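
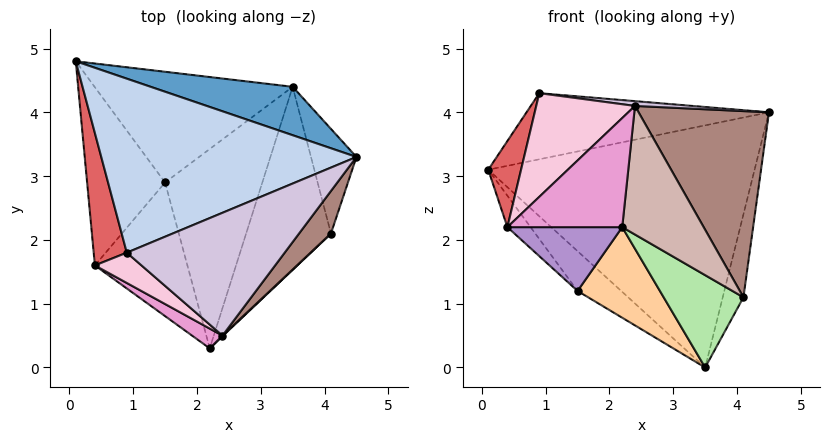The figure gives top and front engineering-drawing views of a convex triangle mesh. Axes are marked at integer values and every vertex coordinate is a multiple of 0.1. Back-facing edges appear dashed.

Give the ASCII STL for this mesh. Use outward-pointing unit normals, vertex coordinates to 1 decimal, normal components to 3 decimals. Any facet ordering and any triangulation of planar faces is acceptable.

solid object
 facet normal 0.282 0.941 0.188
  outer loop
   vertex 3.5 4.4 0.0
   vertex 0.1 4.8 3.1
   vertex 4.5 3.3 4.0
  endloop
 endfacet
 facet normal -0.070 0.354 0.932
  outer loop
   vertex 0.9 1.8 4.3
   vertex 4.5 3.3 4.0
   vertex 0.1 4.8 3.1
  endloop
 endfacet
 facet normal -0.633 0.262 -0.728
  outer loop
   vertex 1.5 2.9 1.2
   vertex 0.1 4.8 3.1
   vertex 3.5 4.4 0.0
  endloop
 endfacet
 facet normal -0.230 -0.403 -0.886
  outer loop
   vertex 1.5 2.9 1.2
   vertex 3.5 4.4 0.0
   vertex 2.2 0.3 2.2
  endloop
 endfacet
 facet normal 0.967 0.157 -0.199
  outer loop
   vertex 4.1 2.1 1.1
   vertex 3.5 4.4 0.0
   vertex 4.5 3.3 4.0
  endloop
 endfacet
 facet normal -0.090 -0.449 -0.889
  outer loop
   vertex 4.1 2.1 1.1
   vertex 2.2 0.3 2.2
   vertex 3.5 4.4 0.0
  endloop
 endfacet
 facet normal -0.957 -0.158 0.243
  outer loop
   vertex 0.4 1.6 2.2
   vertex 0.9 1.8 4.3
   vertex 0.1 4.8 3.1
  endloop
 endfacet
 facet normal -0.740 0.117 -0.662
  outer loop
   vertex 0.4 1.6 2.2
   vertex 0.1 4.8 3.1
   vertex 1.5 2.9 1.2
  endloop
 endfacet
 facet normal -0.297 -0.411 -0.862
  outer loop
   vertex 0.4 1.6 2.2
   vertex 1.5 2.9 1.2
   vertex 2.2 0.3 2.2
  endloop
 endfacet
 facet normal 0.099 -0.039 0.994
  outer loop
   vertex 2.4 0.5 4.1
   vertex 4.5 3.3 4.0
   vertex 0.9 1.8 4.3
  endloop
 endfacet
 facet normal 0.795 -0.591 0.135
  outer loop
   vertex 2.4 0.5 4.1
   vertex 4.1 2.1 1.1
   vertex 4.5 3.3 4.0
  endloop
 endfacet
 facet normal 0.689 -0.725 0.004
  outer loop
   vertex 2.4 0.5 4.1
   vertex 2.2 0.3 2.2
   vertex 4.1 2.1 1.1
  endloop
 endfacet
 facet normal -0.579 -0.802 0.145
  outer loop
   vertex 2.4 0.5 4.1
   vertex 0.4 1.6 2.2
   vertex 2.2 0.3 2.2
  endloop
 endfacet
 facet normal -0.622 -0.752 0.220
  outer loop
   vertex 2.4 0.5 4.1
   vertex 0.9 1.8 4.3
   vertex 0.4 1.6 2.2
  endloop
 endfacet
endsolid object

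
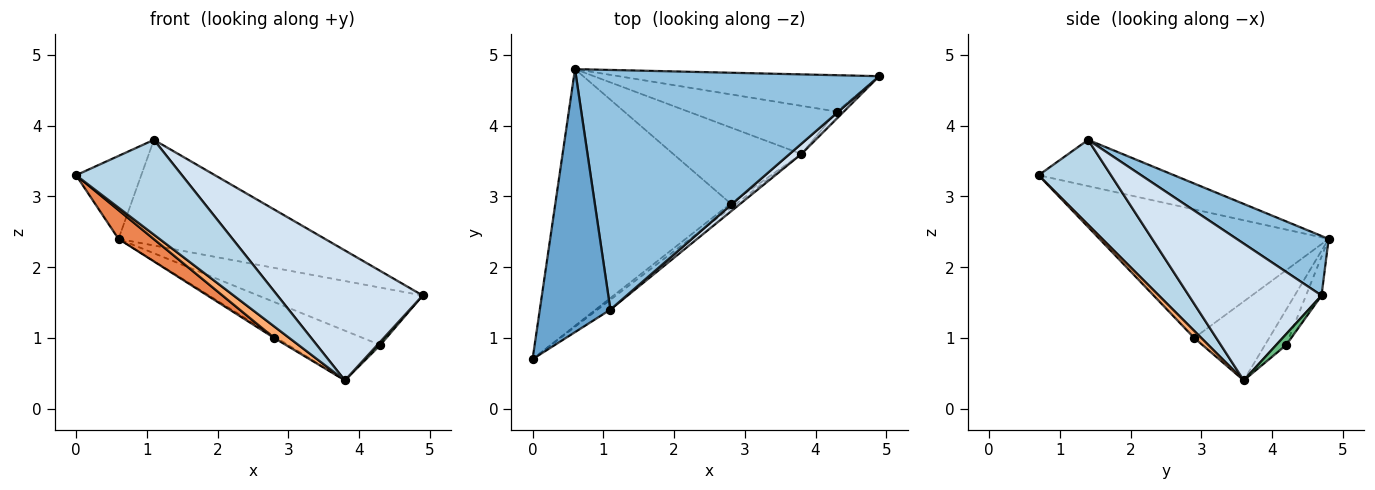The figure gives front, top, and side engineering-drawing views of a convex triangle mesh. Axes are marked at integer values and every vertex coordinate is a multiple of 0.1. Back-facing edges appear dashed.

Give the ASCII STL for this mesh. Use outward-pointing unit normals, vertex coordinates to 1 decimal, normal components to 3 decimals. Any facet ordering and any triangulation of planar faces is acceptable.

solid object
 facet normal -0.530 0.255 0.809
  outer loop
   vertex 1.1 1.4 3.8
   vertex 0.6 4.8 2.4
   vertex 0.0 0.7 3.3
  endloop
 endfacet
 facet normal 0.177 0.397 0.901
  outer loop
   vertex 1.1 1.4 3.8
   vertex 4.9 4.7 1.6
   vertex 0.6 4.8 2.4
  endloop
 endfacet
 facet normal 0.562 -0.822 -0.086
  outer loop
   vertex 1.1 1.4 3.8
   vertex 0.0 0.7 3.3
   vertex 3.8 3.6 0.4
  endloop
 endfacet
 facet normal 0.674 -0.737 0.058
  outer loop
   vertex 1.1 1.4 3.8
   vertex 3.8 3.6 0.4
   vertex 4.9 4.7 1.6
  endloop
 endfacet
 facet normal -0.589 -0.090 -0.803
  outer loop
   vertex 2.8 2.9 1.0
   vertex 0.0 0.7 3.3
   vertex 0.6 4.8 2.4
  endloop
 endfacet
 facet normal 0.400 -0.855 -0.331
  outer loop
   vertex 2.8 2.9 1.0
   vertex 3.8 3.6 0.4
   vertex 0.0 0.7 3.3
  endloop
 endfacet
 facet normal -0.525 0.020 -0.851
  outer loop
   vertex 2.8 2.9 1.0
   vertex 0.6 4.8 2.4
   vertex 3.8 3.6 0.4
  endloop
 endfacet
 facet normal -0.080 0.842 -0.533
  outer loop
   vertex 4.3 4.2 0.9
   vertex 0.6 4.8 2.4
   vertex 4.9 4.7 1.6
  endloop
 endfacet
 facet normal 0.815 -0.240 -0.527
  outer loop
   vertex 4.3 4.2 0.9
   vertex 4.9 4.7 1.6
   vertex 3.8 3.6 0.4
  endloop
 endfacet
 facet normal -0.163 0.708 -0.687
  outer loop
   vertex 4.3 4.2 0.9
   vertex 3.8 3.6 0.4
   vertex 0.6 4.8 2.4
  endloop
 endfacet
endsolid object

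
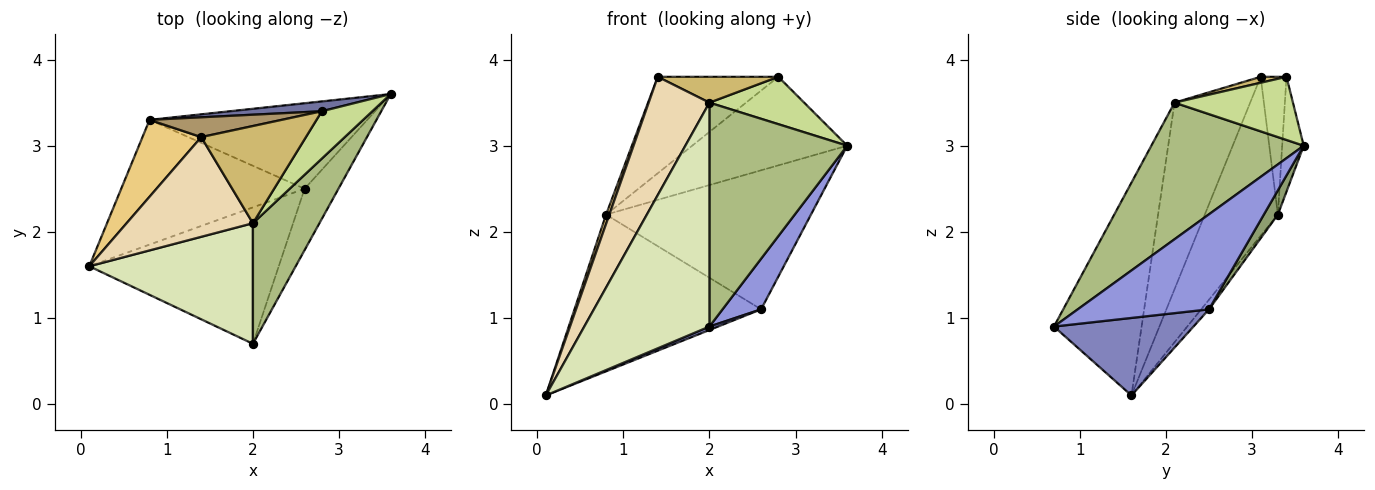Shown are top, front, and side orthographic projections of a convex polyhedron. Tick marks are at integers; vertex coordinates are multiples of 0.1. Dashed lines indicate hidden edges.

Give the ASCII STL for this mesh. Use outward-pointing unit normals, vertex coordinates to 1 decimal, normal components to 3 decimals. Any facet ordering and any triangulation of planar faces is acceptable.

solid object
 facet normal -0.137 0.985 0.109
  outer loop
   vertex 0.8 3.3 2.2
   vertex 2.8 3.4 3.8
   vertex 3.6 3.6 3.0
  endloop
 endfacet
 facet normal 0.379 -0.023 -0.925
  outer loop
   vertex 2.6 2.5 1.1
   vertex 2.0 0.7 0.9
   vertex 0.1 1.6 0.1
  endloop
 endfacet
 facet normal 0.908 -0.267 -0.323
  outer loop
   vertex 2.6 2.5 1.1
   vertex 3.6 3.6 3.0
   vertex 2.0 0.7 0.9
  endloop
 endfacet
 facet normal -0.033 0.782 -0.622
  outer loop
   vertex 2.6 2.5 1.1
   vertex 0.1 1.6 0.1
   vertex 0.8 3.3 2.2
  endloop
 endfacet
 facet normal 0.058 0.850 -0.523
  outer loop
   vertex 2.6 2.5 1.1
   vertex 0.8 3.3 2.2
   vertex 3.6 3.6 3.0
  endloop
 endfacet
 facet normal 0.698 -0.631 0.340
  outer loop
   vertex 2.0 2.1 3.5
   vertex 2.0 0.7 0.9
   vertex 3.6 3.6 3.0
  endloop
 endfacet
 facet normal 0.662 -0.530 0.530
  outer loop
   vertex 2.0 2.1 3.5
   vertex 3.6 3.6 3.0
   vertex 2.8 3.4 3.8
  endloop
 endfacet
 facet normal -0.525 -0.749 0.404
  outer loop
   vertex 2.0 2.1 3.5
   vertex 0.1 1.6 0.1
   vertex 2.0 0.7 0.9
  endloop
 endfacet
 facet normal -0.205 0.959 0.197
  outer loop
   vertex 1.4 3.1 3.8
   vertex 2.8 3.4 3.8
   vertex 0.8 3.3 2.2
  endloop
 endfacet
 facet normal 0.055 -0.257 0.965
  outer loop
   vertex 1.4 3.1 3.8
   vertex 2.0 2.1 3.5
   vertex 2.8 3.4 3.8
  endloop
 endfacet
 facet normal -0.937 -0.042 0.346
  outer loop
   vertex 1.4 3.1 3.8
   vertex 0.8 3.3 2.2
   vertex 0.1 1.6 0.1
  endloop
 endfacet
 facet normal -0.690 -0.554 0.467
  outer loop
   vertex 1.4 3.1 3.8
   vertex 0.1 1.6 0.1
   vertex 2.0 2.1 3.5
  endloop
 endfacet
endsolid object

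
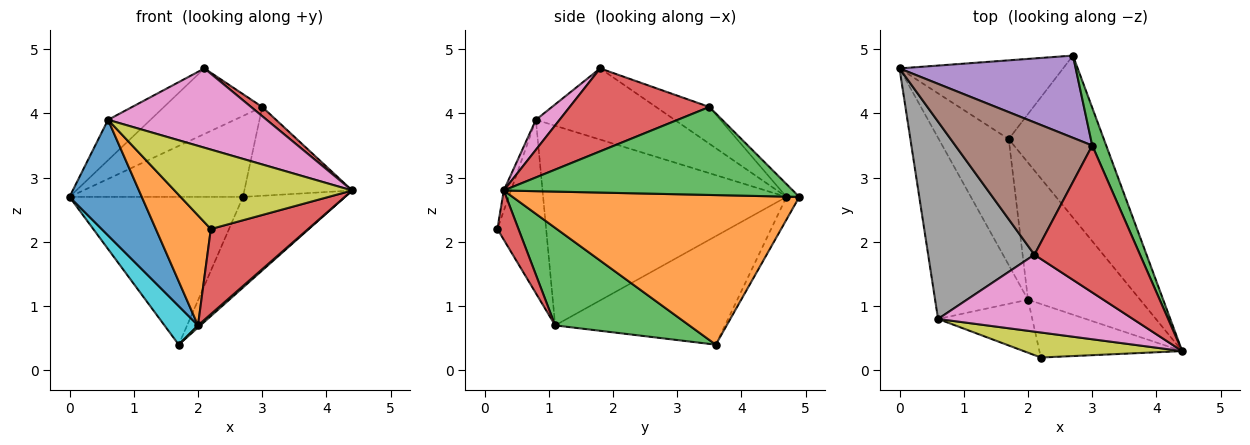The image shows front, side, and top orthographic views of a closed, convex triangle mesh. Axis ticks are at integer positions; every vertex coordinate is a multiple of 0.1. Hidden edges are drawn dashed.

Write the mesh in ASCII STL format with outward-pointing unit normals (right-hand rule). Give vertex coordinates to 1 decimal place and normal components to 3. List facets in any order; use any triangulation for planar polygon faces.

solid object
 facet normal -0.065 0.881 -0.469
  outer loop
   vertex 1.7 3.6 0.4
   vertex 0.0 4.7 2.7
   vertex 2.7 4.9 2.7
  endloop
 endfacet
 facet normal 0.808 0.288 -0.514
  outer loop
   vertex 1.7 3.6 0.4
   vertex 2.7 4.9 2.7
   vertex 4.4 0.3 2.8
  endloop
 endfacet
 facet normal 0.927 0.346 0.147
  outer loop
   vertex 3.0 3.5 4.1
   vertex 4.4 0.3 2.8
   vertex 2.7 4.9 2.7
  endloop
 endfacet
 facet normal 0.617 -0.049 0.786
  outer loop
   vertex 3.0 3.5 4.1
   vertex 2.1 1.8 4.7
   vertex 4.4 0.3 2.8
  endloop
 endfacet
 facet normal -0.052 0.701 0.712
  outer loop
   vertex 3.0 3.5 4.1
   vertex 2.7 4.9 2.7
   vertex 0.0 4.7 2.7
  endloop
 endfacet
 facet normal -0.234 0.431 0.871
  outer loop
   vertex 3.0 3.5 4.1
   vertex 0.0 4.7 2.7
   vertex 2.1 1.8 4.7
  endloop
 endfacet
 facet normal 0.107 -0.714 0.692
  outer loop
   vertex 0.6 0.8 3.9
   vertex 4.4 0.3 2.8
   vertex 2.1 1.8 4.7
  endloop
 endfacet
 facet normal -0.549 0.168 0.819
  outer loop
   vertex 0.6 0.8 3.9
   vertex 2.1 1.8 4.7
   vertex 0.0 4.7 2.7
  endloop
 endfacet
 facet normal -0.039 -0.953 0.300
  outer loop
   vertex 2.2 0.2 2.2
   vertex 4.4 0.3 2.8
   vertex 0.6 0.8 3.9
  endloop
 endfacet
 facet normal -0.829 -0.164 -0.535
  outer loop
   vertex 2.0 1.1 0.7
   vertex 0.0 4.7 2.7
   vertex 1.7 3.6 0.4
  endloop
 endfacet
 facet normal -0.875 -0.260 -0.407
  outer loop
   vertex 2.0 1.1 0.7
   vertex 0.6 0.8 3.9
   vertex 0.0 4.7 2.7
  endloop
 endfacet
 facet normal -0.624 -0.704 -0.339
  outer loop
   vertex 2.0 1.1 0.7
   vertex 2.2 0.2 2.2
   vertex 0.6 0.8 3.9
  endloop
 endfacet
 facet normal 0.656 -0.012 -0.754
  outer loop
   vertex 2.0 1.1 0.7
   vertex 1.7 3.6 0.4
   vertex 4.4 0.3 2.8
  endloop
 endfacet
 facet normal 0.181 -0.833 -0.524
  outer loop
   vertex 2.0 1.1 0.7
   vertex 4.4 0.3 2.8
   vertex 2.2 0.2 2.2
  endloop
 endfacet
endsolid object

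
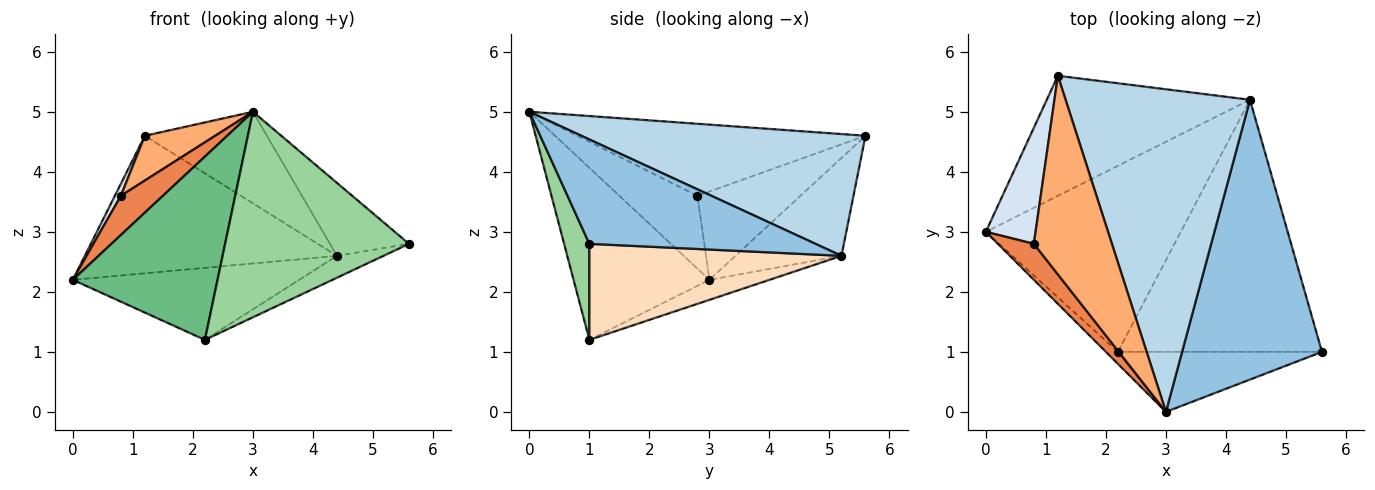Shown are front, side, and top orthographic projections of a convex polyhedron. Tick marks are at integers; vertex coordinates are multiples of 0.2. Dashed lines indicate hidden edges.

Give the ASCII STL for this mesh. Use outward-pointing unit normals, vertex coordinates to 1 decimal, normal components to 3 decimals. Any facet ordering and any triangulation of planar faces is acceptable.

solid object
 facet normal -0.302 0.718 -0.627
  outer loop
   vertex 4.4 5.2 2.6
   vertex 0.0 3.0 2.2
   vertex 1.2 5.6 4.6
  endloop
 endfacet
 facet normal 0.585 0.205 0.785
  outer loop
   vertex 4.4 5.2 2.6
   vertex 3.0 0.0 5.0
   vertex 5.6 1.0 2.8
  endloop
 endfacet
 facet normal 0.536 0.230 0.812
  outer loop
   vertex 4.4 5.2 2.6
   vertex 1.2 5.6 4.6
   vertex 3.0 0.0 5.0
  endloop
 endfacet
 facet normal -0.870 -0.051 0.490
  outer loop
   vertex 0.8 2.8 3.6
   vertex 1.2 5.6 4.6
   vertex 0.0 3.0 2.2
  endloop
 endfacet
 facet normal -0.807 -0.435 0.399
  outer loop
   vertex 0.8 2.8 3.6
   vertex 0.0 3.0 2.2
   vertex 3.0 0.0 5.0
  endloop
 endfacet
 facet normal -0.669 -0.163 0.725
  outer loop
   vertex 0.8 2.8 3.6
   vertex 3.0 0.0 5.0
   vertex 1.2 5.6 4.6
  endloop
 endfacet
 facet normal -0.095 0.359 -0.928
  outer loop
   vertex 2.2 1.0 1.2
   vertex 0.0 3.0 2.2
   vertex 4.4 5.2 2.6
  endloop
 endfacet
 facet normal 0.424 0.078 -0.902
  outer loop
   vertex 2.2 1.0 1.2
   vertex 4.4 5.2 2.6
   vertex 5.6 1.0 2.8
  endloop
 endfacet
 facet normal -0.684 -0.728 -0.048
  outer loop
   vertex 2.2 1.0 1.2
   vertex 3.0 0.0 5.0
   vertex 0.0 3.0 2.2
  endloop
 endfacet
 facet normal 0.131 -0.952 -0.278
  outer loop
   vertex 2.2 1.0 1.2
   vertex 5.6 1.0 2.8
   vertex 3.0 0.0 5.0
  endloop
 endfacet
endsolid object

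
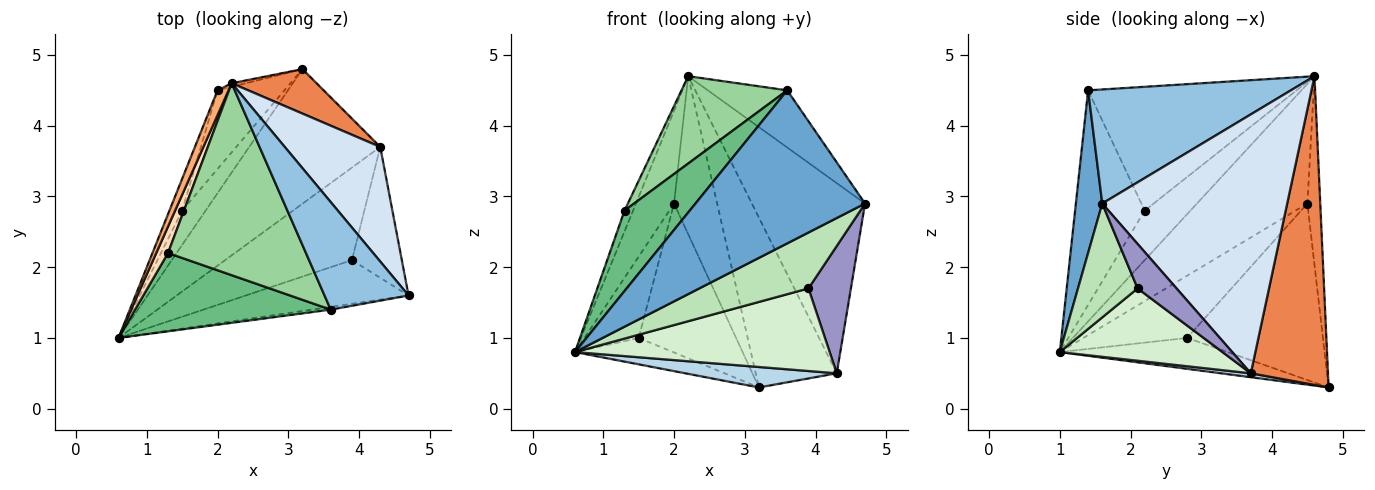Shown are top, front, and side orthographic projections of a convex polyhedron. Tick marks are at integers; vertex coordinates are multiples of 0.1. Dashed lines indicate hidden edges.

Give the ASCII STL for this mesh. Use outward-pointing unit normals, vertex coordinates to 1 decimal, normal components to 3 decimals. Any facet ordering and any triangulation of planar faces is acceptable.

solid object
 facet normal 0.154 -0.988 -0.018
  outer loop
   vertex 3.6 1.4 4.5
   vertex 0.6 1.0 0.8
   vertex 4.7 1.6 2.9
  endloop
 endfacet
 facet normal 0.768 0.301 0.566
  outer loop
   vertex 3.6 1.4 4.5
   vertex 4.7 1.6 2.9
   vertex 2.2 4.6 4.7
  endloop
 endfacet
 facet normal 0.029 -0.150 -0.988
  outer loop
   vertex 4.3 3.7 0.5
   vertex 0.6 1.0 0.8
   vertex 3.2 4.8 0.3
  endloop
 endfacet
 facet normal 0.814 0.498 0.300
  outer loop
   vertex 4.3 3.7 0.5
   vertex 2.2 4.6 4.7
   vertex 4.7 1.6 2.9
  endloop
 endfacet
 facet normal 0.678 0.711 0.186
  outer loop
   vertex 4.3 3.7 0.5
   vertex 3.2 4.8 0.3
   vertex 2.2 4.6 4.7
  endloop
 endfacet
 facet normal -0.942 0.325 0.087
  outer loop
   vertex 2.0 4.5 2.9
   vertex 0.6 1.0 0.8
   vertex 2.2 4.6 4.7
  endloop
 endfacet
 facet normal -0.286 0.958 -0.021
  outer loop
   vertex 2.0 4.5 2.9
   vertex 2.2 4.6 4.7
   vertex 3.2 4.8 0.3
  endloop
 endfacet
 facet normal -0.957 0.179 0.228
  outer loop
   vertex 1.3 2.2 2.8
   vertex 2.2 4.6 4.7
   vertex 0.6 1.0 0.8
  endloop
 endfacet
 facet normal -0.608 -0.569 0.554
  outer loop
   vertex 1.3 2.2 2.8
   vertex 0.6 1.0 0.8
   vertex 3.6 1.4 4.5
  endloop
 endfacet
 facet normal -0.633 -0.321 0.705
  outer loop
   vertex 1.3 2.2 2.8
   vertex 3.6 1.4 4.5
   vertex 2.2 4.6 4.7
  endloop
 endfacet
 facet normal 0.395 -0.724 -0.565
  outer loop
   vertex 3.9 2.1 1.7
   vertex 4.7 1.6 2.9
   vertex 0.6 1.0 0.8
  endloop
 endfacet
 facet normal 0.391 -0.613 -0.687
  outer loop
   vertex 3.9 2.1 1.7
   vertex 0.6 1.0 0.8
   vertex 4.3 3.7 0.5
  endloop
 endfacet
 facet normal 0.539 -0.588 -0.604
  outer loop
   vertex 3.9 2.1 1.7
   vertex 4.3 3.7 0.5
   vertex 4.7 1.6 2.9
  endloop
 endfacet
 facet normal -0.722 0.422 -0.548
  outer loop
   vertex 1.5 2.8 1.0
   vertex 3.2 4.8 0.3
   vertex 0.6 1.0 0.8
  endloop
 endfacet
 facet normal -0.872 0.456 -0.178
  outer loop
   vertex 1.5 2.8 1.0
   vertex 0.6 1.0 0.8
   vertex 2.0 4.5 2.9
  endloop
 endfacet
 facet normal -0.777 0.557 -0.294
  outer loop
   vertex 1.5 2.8 1.0
   vertex 2.0 4.5 2.9
   vertex 3.2 4.8 0.3
  endloop
 endfacet
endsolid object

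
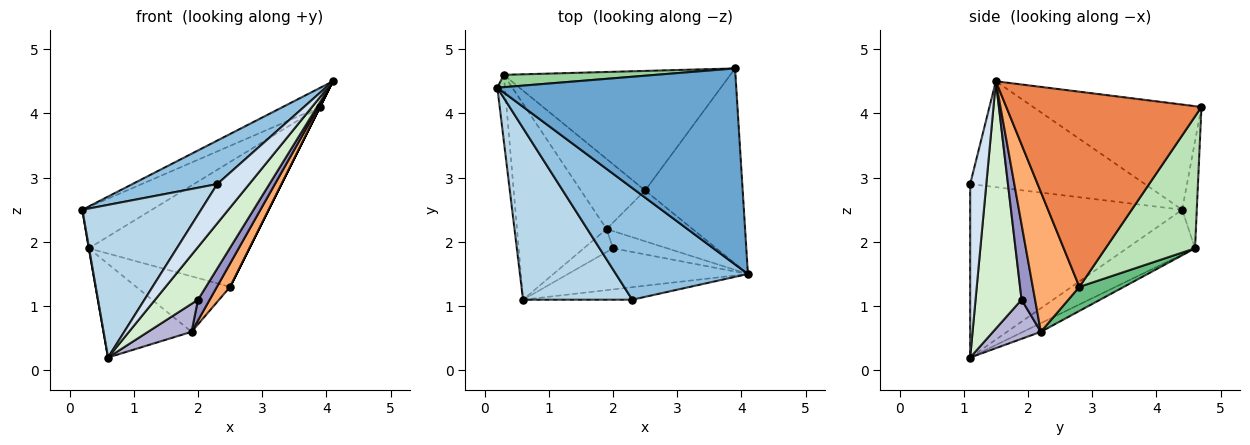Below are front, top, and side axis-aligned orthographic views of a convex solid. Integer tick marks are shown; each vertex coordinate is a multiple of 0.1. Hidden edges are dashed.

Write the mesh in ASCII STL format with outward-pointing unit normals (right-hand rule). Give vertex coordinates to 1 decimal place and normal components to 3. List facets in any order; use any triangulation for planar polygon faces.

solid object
 facet normal -0.401 0.089 0.912
  outer loop
   vertex 3.9 4.7 4.1
   vertex 0.2 4.4 2.5
   vertex 4.1 1.5 4.5
  endloop
 endfacet
 facet normal -0.599 -0.291 0.746
  outer loop
   vertex 2.3 1.1 2.9
   vertex 4.1 1.5 4.5
   vertex 0.2 4.4 2.5
  endloop
 endfacet
 facet normal -0.765 -0.428 0.481
  outer loop
   vertex 2.3 1.1 2.9
   vertex 0.2 4.4 2.5
   vertex 0.6 1.1 0.2
  endloop
 endfacet
 facet normal 0.433 -0.859 -0.273
  outer loop
   vertex 2.3 1.1 2.9
   vertex 0.6 1.1 0.2
   vertex 4.1 1.5 4.5
  endloop
 endfacet
 facet normal 0.894 0.000 -0.447
  outer loop
   vertex 2.5 2.8 1.3
   vertex 3.9 4.7 4.1
   vertex 4.1 1.5 4.5
  endloop
 endfacet
 facet normal 0.828 -0.234 -0.509
  outer loop
   vertex 2.5 2.8 1.3
   vertex 4.1 1.5 4.5
   vertex 1.9 2.2 0.6
  endloop
 endfacet
 facet normal -0.986 -0.004 -0.166
  outer loop
   vertex 0.3 4.6 1.9
   vertex 0.6 1.1 0.2
   vertex 0.2 4.4 2.5
  endloop
 endfacet
 facet normal -0.087 0.429 -0.899
  outer loop
   vertex 0.3 4.6 1.9
   vertex 1.9 2.2 0.6
   vertex 0.6 1.1 0.2
  endloop
 endfacet
 facet normal 0.282 0.595 -0.752
  outer loop
   vertex 0.3 4.6 1.9
   vertex 2.5 2.8 1.3
   vertex 1.9 2.2 0.6
  endloop
 endfacet
 facet normal -0.197 0.939 0.280
  outer loop
   vertex 0.3 4.6 1.9
   vertex 0.2 4.4 2.5
   vertex 3.9 4.7 4.1
  endloop
 endfacet
 facet normal 0.373 0.670 -0.641
  outer loop
   vertex 0.3 4.6 1.9
   vertex 3.9 4.7 4.1
   vertex 2.5 2.8 1.3
  endloop
 endfacet
 facet normal 0.646 -0.602 -0.470
  outer loop
   vertex 2.0 1.9 1.1
   vertex 4.1 1.5 4.5
   vertex 0.6 1.1 0.2
  endloop
 endfacet
 facet normal 0.664 -0.575 -0.478
  outer loop
   vertex 2.0 1.9 1.1
   vertex 1.9 2.2 0.6
   vertex 4.1 1.5 4.5
  endloop
 endfacet
 facet normal 0.647 -0.589 -0.483
  outer loop
   vertex 2.0 1.9 1.1
   vertex 0.6 1.1 0.2
   vertex 1.9 2.2 0.6
  endloop
 endfacet
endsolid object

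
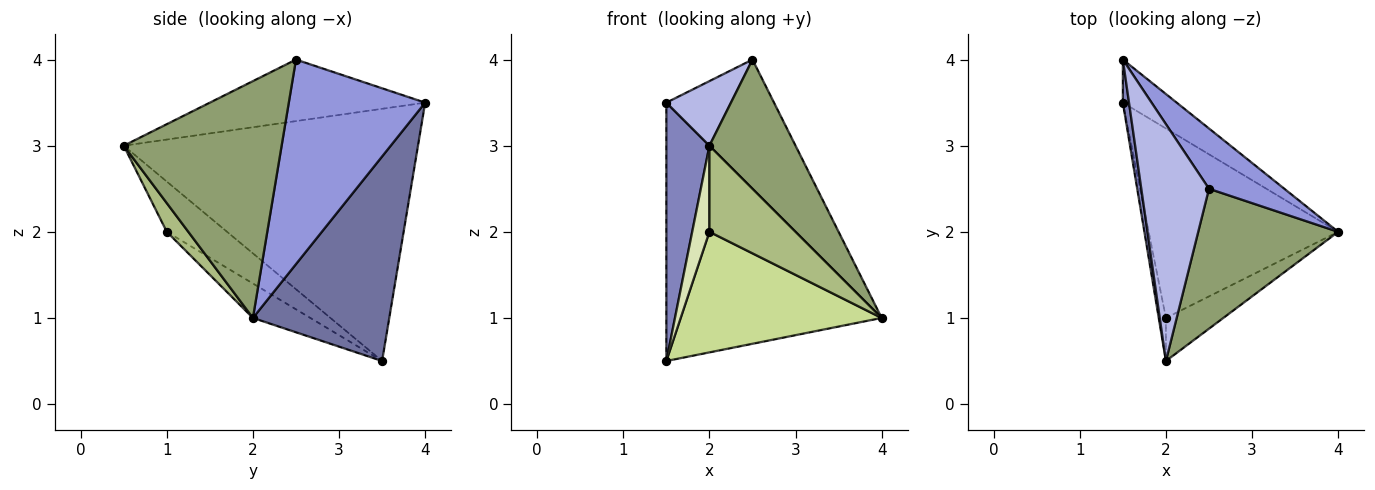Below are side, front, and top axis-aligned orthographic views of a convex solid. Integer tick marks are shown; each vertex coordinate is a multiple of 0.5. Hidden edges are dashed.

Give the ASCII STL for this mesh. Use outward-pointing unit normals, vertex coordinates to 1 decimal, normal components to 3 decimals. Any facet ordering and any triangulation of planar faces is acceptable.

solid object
 facet normal 0.530 0.837 -0.139
  outer loop
   vertex 1.5 3.5 0.5
   vertex 1.5 4.0 3.5
   vertex 4.0 2.0 1.0
  endloop
 endfacet
 facet normal -0.989 -0.145 0.024
  outer loop
   vertex 1.5 3.5 0.5
   vertex 2.0 0.5 3.0
   vertex 1.5 4.0 3.5
  endloop
 endfacet
 facet normal 0.754 0.595 0.278
  outer loop
   vertex 2.5 2.5 4.0
   vertex 4.0 2.0 1.0
   vertex 1.5 4.0 3.5
  endloop
 endfacet
 facet normal -0.659 -0.198 0.725
  outer loop
   vertex 2.5 2.5 4.0
   vertex 1.5 4.0 3.5
   vertex 2.0 0.5 3.0
  endloop
 endfacet
 facet normal 0.779 -0.425 0.460
  outer loop
   vertex 2.5 2.5 4.0
   vertex 2.0 0.5 3.0
   vertex 4.0 2.0 1.0
  endloop
 endfacet
 facet normal 0.218 -0.873 -0.436
  outer loop
   vertex 2.0 1.0 2.0
   vertex 4.0 2.0 1.0
   vertex 2.0 0.5 3.0
  endloop
 endfacet
 facet normal -0.152 -0.531 -0.834
  outer loop
   vertex 2.0 1.0 2.0
   vertex 1.5 3.5 0.5
   vertex 4.0 2.0 1.0
  endloop
 endfacet
 facet normal -0.953 -0.272 -0.136
  outer loop
   vertex 2.0 1.0 2.0
   vertex 2.0 0.5 3.0
   vertex 1.5 3.5 0.5
  endloop
 endfacet
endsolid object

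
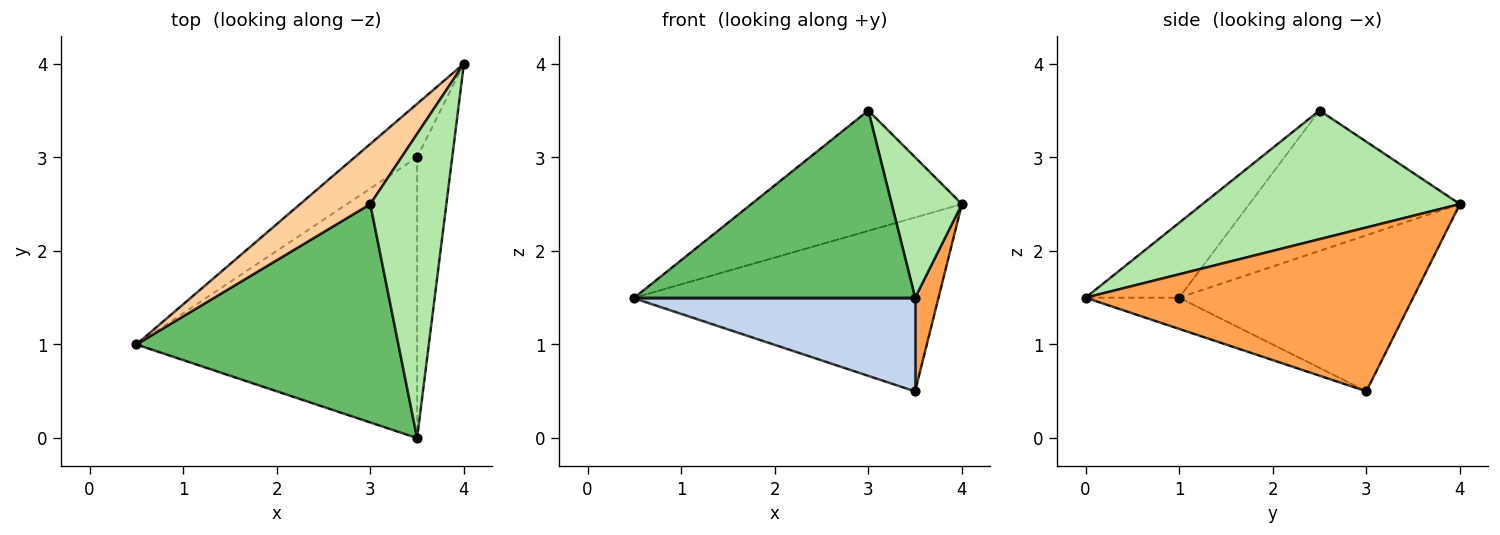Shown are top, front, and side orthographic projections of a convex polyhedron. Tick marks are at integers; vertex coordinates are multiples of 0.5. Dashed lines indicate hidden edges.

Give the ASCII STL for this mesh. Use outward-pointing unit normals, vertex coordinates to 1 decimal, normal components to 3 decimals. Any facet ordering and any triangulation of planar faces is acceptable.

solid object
 facet normal -0.592 0.770 -0.237
  outer loop
   vertex 3.5 3.0 0.5
   vertex 0.5 1.0 1.5
   vertex 4.0 4.0 2.5
  endloop
 endfacet
 facet normal -0.105 -0.314 -0.943
  outer loop
   vertex 3.5 3.0 0.5
   vertex 3.5 0.0 1.5
   vertex 0.5 1.0 1.5
  endloop
 endfacet
 facet normal 0.975 -0.070 -0.209
  outer loop
   vertex 3.5 3.0 0.5
   vertex 4.0 4.0 2.5
   vertex 3.5 0.0 1.5
  endloop
 endfacet
 facet normal -0.667 0.667 0.333
  outer loop
   vertex 3.0 2.5 3.5
   vertex 4.0 4.0 2.5
   vertex 0.5 1.0 1.5
  endloop
 endfacet
 facet normal -0.212 -0.636 0.742
  outer loop
   vertex 3.0 2.5 3.5
   vertex 0.5 1.0 1.5
   vertex 3.5 0.0 1.5
  endloop
 endfacet
 facet normal 0.838 -0.229 0.495
  outer loop
   vertex 3.0 2.5 3.5
   vertex 3.5 0.0 1.5
   vertex 4.0 4.0 2.5
  endloop
 endfacet
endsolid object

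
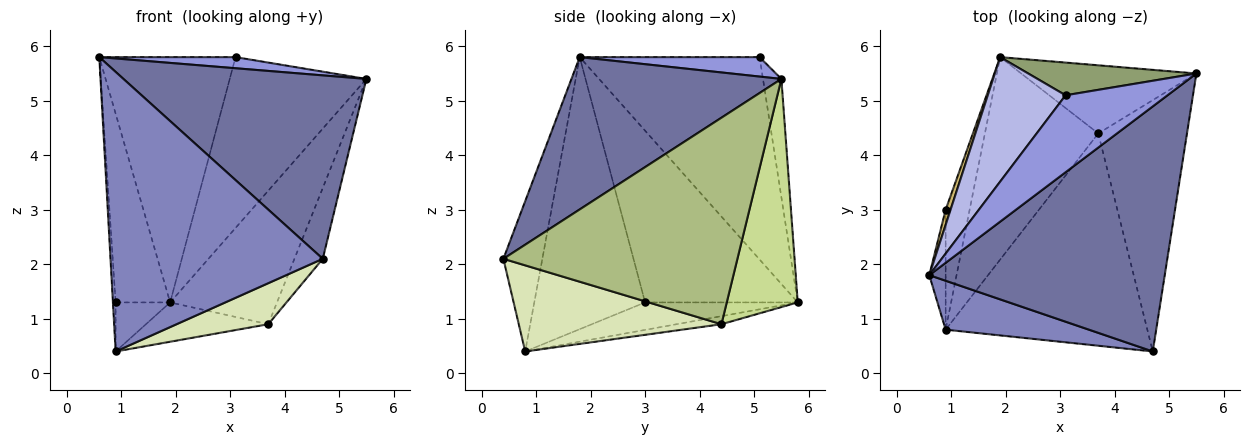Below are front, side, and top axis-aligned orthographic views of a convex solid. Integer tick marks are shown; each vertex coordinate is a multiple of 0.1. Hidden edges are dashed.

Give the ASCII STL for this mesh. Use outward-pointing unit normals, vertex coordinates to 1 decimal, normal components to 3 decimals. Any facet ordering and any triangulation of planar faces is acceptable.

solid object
 facet normal 0.460 -0.532 0.711
  outer loop
   vertex 4.7 0.4 2.1
   vertex 5.5 5.5 5.4
   vertex 0.6 1.8 5.8
  endloop
 endfacet
 facet normal -0.178 -0.969 0.170
  outer loop
   vertex 0.9 0.8 0.4
   vertex 4.7 0.4 2.1
   vertex 0.6 1.8 5.8
  endloop
 endfacet
 facet normal 0.186 -0.141 0.973
  outer loop
   vertex 3.1 5.1 5.8
   vertex 0.6 1.8 5.8
   vertex 5.5 5.5 5.4
  endloop
 endfacet
 facet normal -0.762 0.577 0.293
  outer loop
   vertex 3.1 5.1 5.8
   vertex 1.9 5.8 1.3
   vertex 0.6 1.8 5.8
  endloop
 endfacet
 facet normal -0.131 0.974 0.186
  outer loop
   vertex 3.1 5.1 5.8
   vertex 5.5 5.5 5.4
   vertex 1.9 5.8 1.3
  endloop
 endfacet
 facet normal 0.913 0.111 -0.392
  outer loop
   vertex 3.7 4.4 0.9
   vertex 5.5 5.5 5.4
   vertex 4.7 0.4 2.1
  endloop
 endfacet
 facet normal 0.509 0.767 -0.391
  outer loop
   vertex 3.7 4.4 0.9
   vertex 1.9 5.8 1.3
   vertex 5.5 5.5 5.4
  endloop
 endfacet
 facet normal 0.387 -0.175 -0.905
  outer loop
   vertex 3.7 4.4 0.9
   vertex 4.7 0.4 2.1
   vertex 0.9 0.8 0.4
  endloop
 endfacet
 facet normal -0.070 0.190 -0.979
  outer loop
   vertex 3.7 4.4 0.9
   vertex 0.9 0.8 0.4
   vertex 1.9 5.8 1.3
  endloop
 endfacet
 facet normal -0.941 0.336 0.027
  outer loop
   vertex 0.9 3.0 1.3
   vertex 0.6 1.8 5.8
   vertex 1.9 5.8 1.3
  endloop
 endfacet
 facet normal -0.998 0.025 -0.060
  outer loop
   vertex 0.9 3.0 1.3
   vertex 0.9 0.8 0.4
   vertex 0.6 1.8 5.8
  endloop
 endfacet
 facet normal -0.727 0.260 -0.635
  outer loop
   vertex 0.9 3.0 1.3
   vertex 1.9 5.8 1.3
   vertex 0.9 0.8 0.4
  endloop
 endfacet
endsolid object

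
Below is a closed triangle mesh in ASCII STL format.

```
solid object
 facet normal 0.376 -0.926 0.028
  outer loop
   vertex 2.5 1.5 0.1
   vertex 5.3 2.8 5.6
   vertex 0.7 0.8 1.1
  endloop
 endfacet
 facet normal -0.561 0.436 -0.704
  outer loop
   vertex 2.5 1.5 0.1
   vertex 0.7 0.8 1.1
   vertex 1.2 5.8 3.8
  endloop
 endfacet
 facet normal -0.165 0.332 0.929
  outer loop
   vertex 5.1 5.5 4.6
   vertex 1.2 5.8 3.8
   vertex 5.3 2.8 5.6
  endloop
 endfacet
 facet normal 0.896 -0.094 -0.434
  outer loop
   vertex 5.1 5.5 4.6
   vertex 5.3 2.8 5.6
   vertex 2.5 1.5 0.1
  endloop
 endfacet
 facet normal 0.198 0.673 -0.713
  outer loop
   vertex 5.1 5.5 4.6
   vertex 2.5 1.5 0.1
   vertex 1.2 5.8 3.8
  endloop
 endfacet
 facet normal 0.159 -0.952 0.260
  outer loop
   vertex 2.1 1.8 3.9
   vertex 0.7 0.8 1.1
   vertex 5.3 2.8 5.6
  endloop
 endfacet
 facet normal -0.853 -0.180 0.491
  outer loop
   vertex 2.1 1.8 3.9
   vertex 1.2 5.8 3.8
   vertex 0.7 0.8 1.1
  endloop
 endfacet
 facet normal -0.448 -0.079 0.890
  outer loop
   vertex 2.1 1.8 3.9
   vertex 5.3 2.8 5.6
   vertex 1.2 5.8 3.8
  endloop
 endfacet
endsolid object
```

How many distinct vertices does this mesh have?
6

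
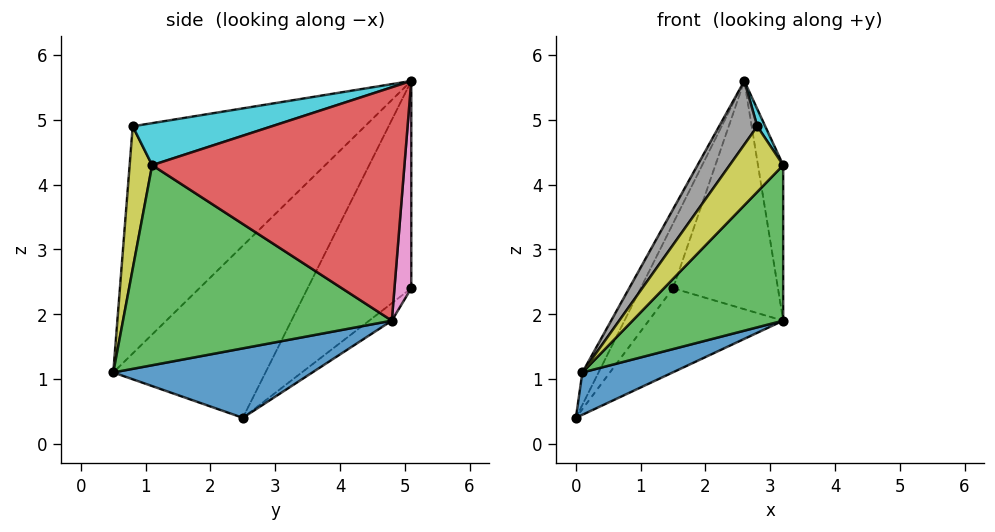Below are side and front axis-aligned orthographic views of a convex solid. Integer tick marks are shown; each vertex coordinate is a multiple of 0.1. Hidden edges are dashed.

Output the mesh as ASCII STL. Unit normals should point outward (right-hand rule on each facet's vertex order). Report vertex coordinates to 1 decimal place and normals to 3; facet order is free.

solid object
 facet normal 0.553 -0.251 -0.795
  outer loop
   vertex 0.1 0.5 1.1
   vertex 0.0 2.5 0.4
   vertex 3.2 4.8 1.9
  endloop
 endfacet
 facet normal -0.909 0.097 0.406
  outer loop
   vertex 2.6 5.1 5.6
   vertex 0.0 2.5 0.4
   vertex 0.1 0.5 1.1
  endloop
 endfacet
 facet normal 0.697 -0.390 -0.602
  outer loop
   vertex 3.2 1.1 4.3
   vertex 0.1 0.5 1.1
   vertex 3.2 4.8 1.9
  endloop
 endfacet
 facet normal 0.984 0.098 0.152
  outer loop
   vertex 3.2 1.1 4.3
   vertex 3.2 4.8 1.9
   vertex 2.6 5.1 5.6
  endloop
 endfacet
 facet normal -0.109 0.645 -0.757
  outer loop
   vertex 1.5 5.1 2.4
   vertex 3.2 4.8 1.9
   vertex 0.0 2.5 0.4
  endloop
 endfacet
 facet normal -0.907 0.283 0.312
  outer loop
   vertex 1.5 5.1 2.4
   vertex 0.0 2.5 0.4
   vertex 2.6 5.1 5.6
  endloop
 endfacet
 facet normal 0.158 0.986 -0.054
  outer loop
   vertex 1.5 5.1 2.4
   vertex 2.6 5.1 5.6
   vertex 3.2 4.8 1.9
  endloop
 endfacet
 facet normal -0.803 -0.132 0.581
  outer loop
   vertex 2.8 0.8 4.9
   vertex 2.6 5.1 5.6
   vertex 0.1 0.5 1.1
  endloop
 endfacet
 facet normal 0.380 -0.904 -0.199
  outer loop
   vertex 2.8 0.8 4.9
   vertex 0.1 0.5 1.1
   vertex 3.2 1.1 4.3
  endloop
 endfacet
 facet normal 0.842 -0.048 0.537
  outer loop
   vertex 2.8 0.8 4.9
   vertex 3.2 1.1 4.3
   vertex 2.6 5.1 5.6
  endloop
 endfacet
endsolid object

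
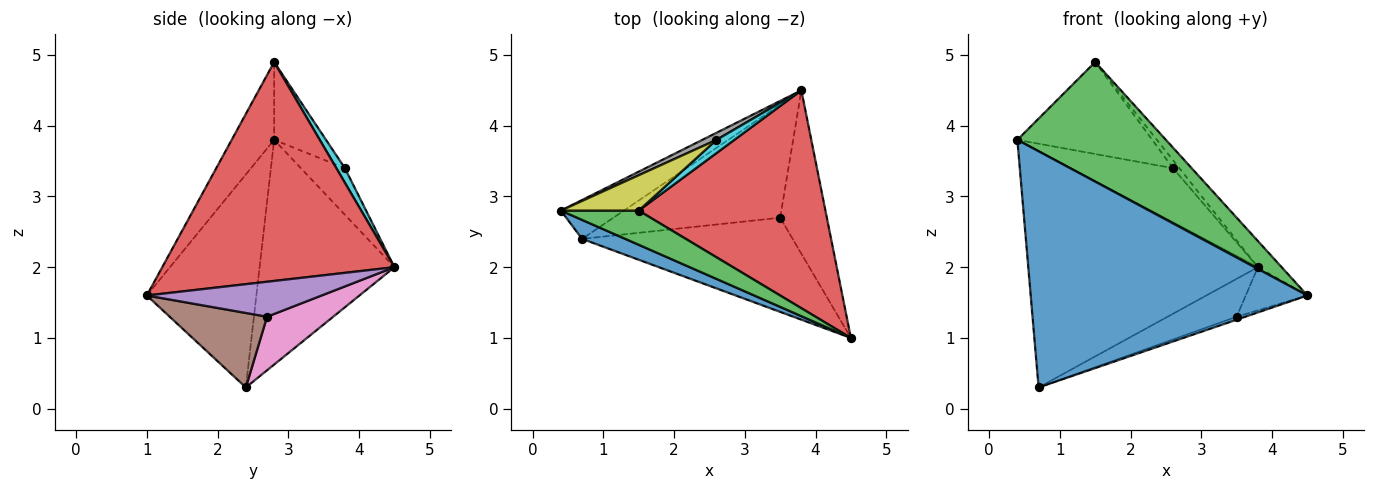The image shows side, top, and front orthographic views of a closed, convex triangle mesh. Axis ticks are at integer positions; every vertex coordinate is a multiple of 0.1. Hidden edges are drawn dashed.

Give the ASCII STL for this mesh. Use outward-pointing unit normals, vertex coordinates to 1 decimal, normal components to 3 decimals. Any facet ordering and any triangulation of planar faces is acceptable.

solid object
 facet normal -0.367 -0.927 0.075
  outer loop
   vertex 0.7 2.4 0.3
   vertex 4.5 1.0 1.6
   vertex 0.4 2.8 3.8
  endloop
 endfacet
 facet normal -0.501 0.854 -0.141
  outer loop
   vertex 0.7 2.4 0.3
   vertex 0.4 2.8 3.8
   vertex 3.8 4.5 2.0
  endloop
 endfacet
 facet normal -0.265 -0.927 0.265
  outer loop
   vertex 1.5 2.8 4.9
   vertex 0.4 2.8 3.8
   vertex 4.5 1.0 1.6
  endloop
 endfacet
 facet normal 0.758 0.078 0.647
  outer loop
   vertex 1.5 2.8 4.9
   vertex 4.5 1.0 1.6
   vertex 3.8 4.5 2.0
  endloop
 endfacet
 facet normal 0.586 0.207 -0.783
  outer loop
   vertex 3.5 2.7 1.3
   vertex 3.8 4.5 2.0
   vertex 4.5 1.0 1.6
  endloop
 endfacet
 facet normal 0.333 0.030 -0.942
  outer loop
   vertex 3.5 2.7 1.3
   vertex 4.5 1.0 1.6
   vertex 0.7 2.4 0.3
  endloop
 endfacet
 facet normal 0.291 0.304 -0.907
  outer loop
   vertex 3.5 2.7 1.3
   vertex 0.7 2.4 0.3
   vertex 3.8 4.5 2.0
  endloop
 endfacet
 facet normal -0.393 0.912 0.119
  outer loop
   vertex 2.6 3.8 3.4
   vertex 3.8 4.5 2.0
   vertex 0.4 2.8 3.8
  endloop
 endfacet
 facet normal -0.338 0.878 0.338
  outer loop
   vertex 2.6 3.8 3.4
   vertex 0.4 2.8 3.8
   vertex 1.5 2.8 4.9
  endloop
 endfacet
 facet normal 0.572 0.425 0.702
  outer loop
   vertex 2.6 3.8 3.4
   vertex 1.5 2.8 4.9
   vertex 3.8 4.5 2.0
  endloop
 endfacet
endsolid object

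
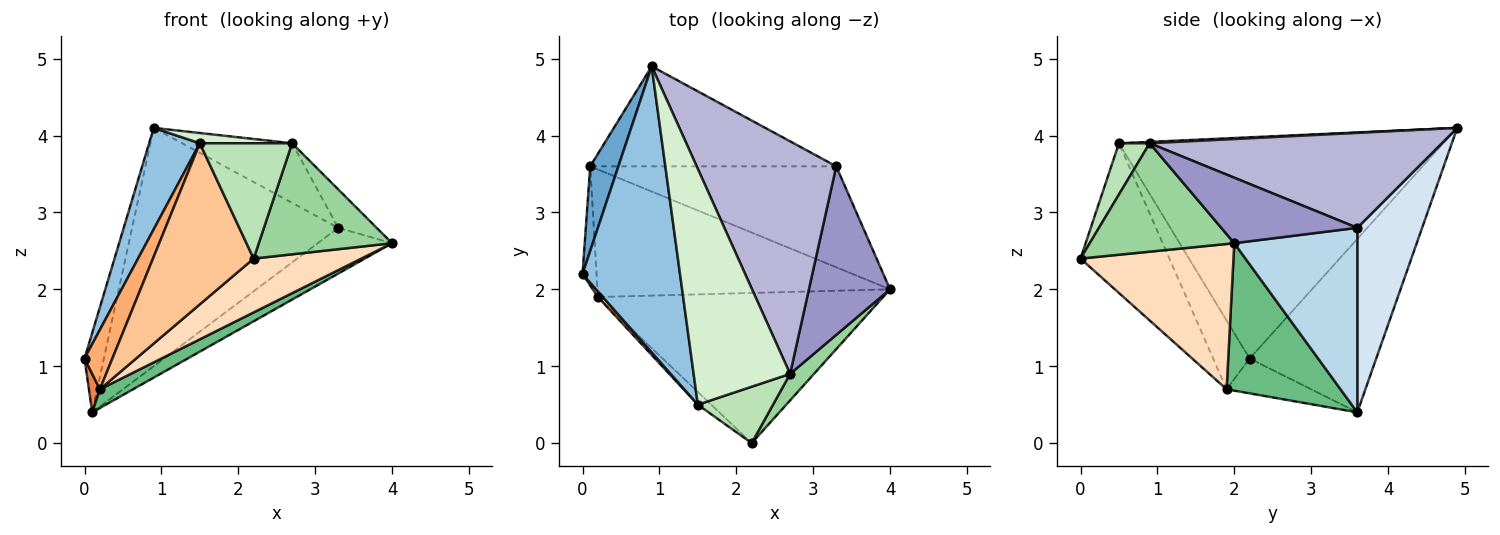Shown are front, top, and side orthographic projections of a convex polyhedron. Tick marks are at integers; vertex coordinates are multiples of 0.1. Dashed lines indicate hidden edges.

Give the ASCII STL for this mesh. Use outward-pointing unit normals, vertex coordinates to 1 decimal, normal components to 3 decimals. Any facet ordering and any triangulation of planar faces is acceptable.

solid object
 facet normal -0.976 0.149 0.159
  outer loop
   vertex 0.1 3.6 0.4
   vertex 0.0 2.2 1.1
   vertex 0.9 4.9 4.1
  endloop
 endfacet
 facet normal -0.906 -0.142 0.399
  outer loop
   vertex 1.5 0.5 3.9
   vertex 0.9 4.9 4.1
   vertex 0.0 2.2 1.1
  endloop
 endfacet
 facet normal 0.564 0.341 -0.752
  outer loop
   vertex 3.3 3.6 2.8
   vertex 4.0 2.0 2.6
   vertex 0.1 3.6 0.4
  endloop
 endfacet
 facet normal 0.279 0.886 -0.371
  outer loop
   vertex 3.3 3.6 2.8
   vertex 0.1 3.6 0.4
   vertex 0.9 4.9 4.1
  endloop
 endfacet
 facet normal -0.921 -0.120 -0.371
  outer loop
   vertex 0.2 1.9 0.7
   vertex 0.0 2.2 1.1
   vertex 0.1 3.6 0.4
  endloop
 endfacet
 facet normal -0.794 -0.606 0.057
  outer loop
   vertex 0.2 1.9 0.7
   vertex 1.5 0.5 3.9
   vertex 0.0 2.2 1.1
  endloop
 endfacet
 facet normal -0.661 -0.748 -0.059
  outer loop
   vertex 0.2 1.9 0.7
   vertex 2.2 0.0 2.4
   vertex 1.5 0.5 3.9
  endloop
 endfacet
 facet normal 0.432 -0.304 -0.849
  outer loop
   vertex 0.2 1.9 0.7
   vertex 4.0 2.0 2.6
   vertex 2.2 0.0 2.4
  endloop
 endfacet
 facet normal 0.446 -0.130 -0.885
  outer loop
   vertex 0.2 1.9 0.7
   vertex 0.1 3.6 0.4
   vertex 4.0 2.0 2.6
  endloop
 endfacet
 facet normal 0.726 -0.669 0.160
  outer loop
   vertex 2.7 0.9 3.9
   vertex 2.2 0.0 2.4
   vertex 4.0 2.0 2.6
  endloop
 endfacet
 facet normal 0.287 -0.861 0.421
  outer loop
   vertex 2.7 0.9 3.9
   vertex 1.5 0.5 3.9
   vertex 2.2 0.0 2.4
  endloop
 endfacet
 facet normal 0.014 -0.043 0.999
  outer loop
   vertex 2.7 0.9 3.9
   vertex 0.9 4.9 4.1
   vertex 1.5 0.5 3.9
  endloop
 endfacet
 facet normal 0.618 0.175 0.766
  outer loop
   vertex 2.7 0.9 3.9
   vertex 4.0 2.0 2.6
   vertex 3.3 3.6 2.8
  endloop
 endfacet
 facet normal 0.550 0.207 0.809
  outer loop
   vertex 2.7 0.9 3.9
   vertex 3.3 3.6 2.8
   vertex 0.9 4.9 4.1
  endloop
 endfacet
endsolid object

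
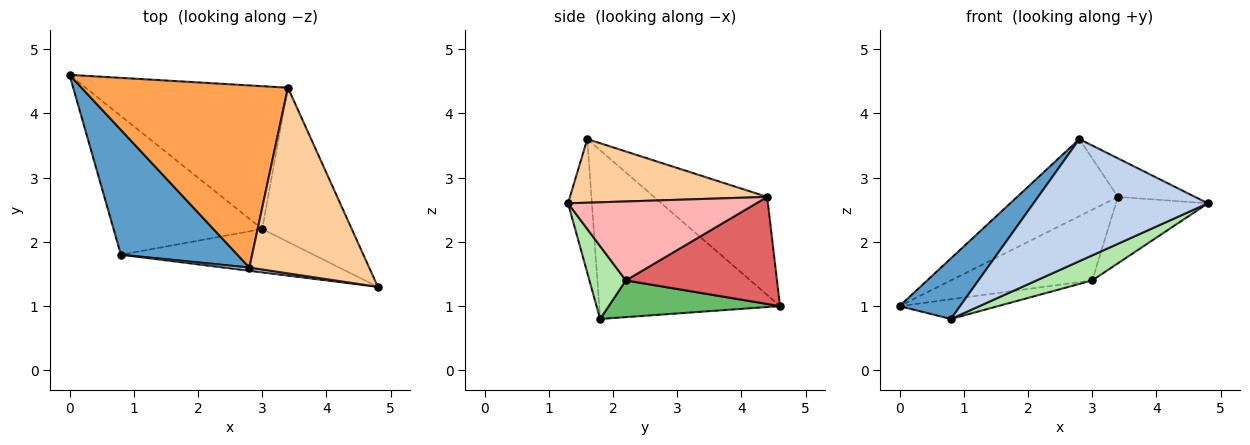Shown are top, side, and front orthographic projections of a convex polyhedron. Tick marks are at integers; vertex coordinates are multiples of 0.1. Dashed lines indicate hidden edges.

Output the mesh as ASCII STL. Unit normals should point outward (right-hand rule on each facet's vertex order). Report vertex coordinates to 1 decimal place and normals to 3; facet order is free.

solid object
 facet normal -0.793 -0.266 0.548
  outer loop
   vertex 2.8 1.6 3.6
   vertex 0.0 4.6 1.0
   vertex 0.8 1.8 0.8
  endloop
 endfacet
 facet normal -0.136 -0.990 0.026
  outer loop
   vertex 2.8 1.6 3.6
   vertex 0.8 1.8 0.8
   vertex 4.8 1.3 2.6
  endloop
 endfacet
 facet normal -0.401 0.357 0.844
  outer loop
   vertex 3.4 4.4 2.7
   vertex 0.0 4.6 1.0
   vertex 2.8 1.6 3.6
  endloop
 endfacet
 facet normal 0.461 0.180 0.869
  outer loop
   vertex 3.4 4.4 2.7
   vertex 2.8 1.6 3.6
   vertex 4.8 1.3 2.6
  endloop
 endfacet
 facet normal 0.237 0.137 -0.962
  outer loop
   vertex 3.0 2.2 1.4
   vertex 0.8 1.8 0.8
   vertex 0.0 4.6 1.0
  endloop
 endfacet
 facet normal 0.311 -0.475 -0.823
  outer loop
   vertex 3.0 2.2 1.4
   vertex 4.8 1.3 2.6
   vertex 0.8 1.8 0.8
  endloop
 endfacet
 facet normal 0.428 0.401 -0.810
  outer loop
   vertex 3.0 2.2 1.4
   vertex 0.0 4.6 1.0
   vertex 3.4 4.4 2.7
  endloop
 endfacet
 facet normal 0.629 0.307 -0.714
  outer loop
   vertex 3.0 2.2 1.4
   vertex 3.4 4.4 2.7
   vertex 4.8 1.3 2.6
  endloop
 endfacet
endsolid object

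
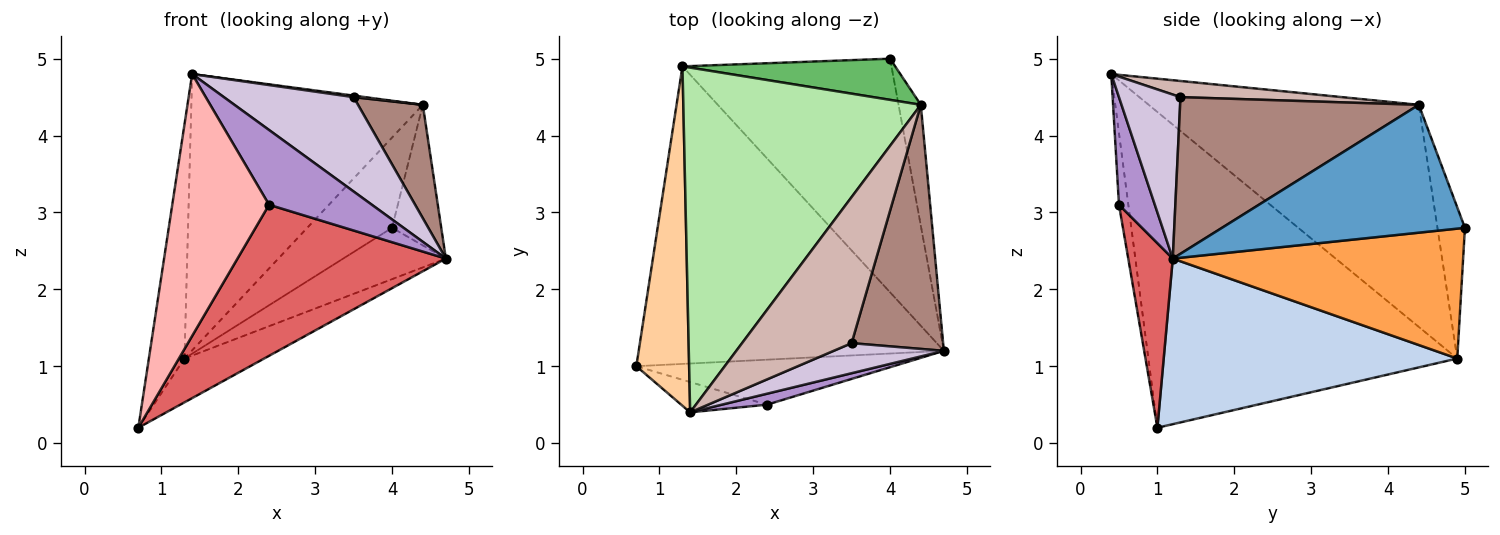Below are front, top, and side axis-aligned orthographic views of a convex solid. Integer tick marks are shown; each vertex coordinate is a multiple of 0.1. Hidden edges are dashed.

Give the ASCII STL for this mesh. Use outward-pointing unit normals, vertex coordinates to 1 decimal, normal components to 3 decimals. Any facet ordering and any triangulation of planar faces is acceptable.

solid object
 facet normal 0.966 0.196 -0.168
  outer loop
   vertex 4.4 4.4 4.4
   vertex 4.7 1.2 2.4
   vertex 4.0 5.0 2.8
  endloop
 endfacet
 facet normal 0.473 0.128 -0.872
  outer loop
   vertex 1.3 4.9 1.1
   vertex 4.7 1.2 2.4
   vertex 0.7 1.0 0.2
  endloop
 endfacet
 facet normal 0.519 0.183 -0.835
  outer loop
   vertex 1.3 4.9 1.1
   vertex 4.0 5.0 2.8
   vertex 4.7 1.2 2.4
  endloop
 endfacet
 facet normal -0.980 0.113 0.164
  outer loop
   vertex 1.3 4.9 1.1
   vertex 0.7 1.0 0.2
   vertex 1.4 0.4 4.8
  endloop
 endfacet
 facet normal -0.283 0.873 0.398
  outer loop
   vertex 1.3 4.9 1.1
   vertex 4.4 4.4 4.4
   vertex 4.0 5.0 2.8
  endloop
 endfacet
 facet normal -0.590 0.505 0.630
  outer loop
   vertex 1.3 4.9 1.1
   vertex 1.4 0.4 4.8
   vertex 4.4 4.4 4.4
  endloop
 endfacet
 facet normal 0.201 -0.939 -0.280
  outer loop
   vertex 2.4 0.5 3.1
   vertex 0.7 1.0 0.2
   vertex 4.7 1.2 2.4
  endloop
 endfacet
 facet normal -0.096 -0.989 -0.114
  outer loop
   vertex 2.4 0.5 3.1
   vertex 1.4 0.4 4.8
   vertex 0.7 1.0 0.2
  endloop
 endfacet
 facet normal 0.326 -0.935 0.137
  outer loop
   vertex 2.4 0.5 3.1
   vertex 4.7 1.2 2.4
   vertex 1.4 0.4 4.8
  endloop
 endfacet
 facet normal 0.412 -0.868 0.277
  outer loop
   vertex 3.5 1.3 4.5
   vertex 1.4 0.4 4.8
   vertex 4.7 1.2 2.4
  endloop
 endfacet
 facet normal 0.841 -0.228 0.491
  outer loop
   vertex 3.5 1.3 4.5
   vertex 4.7 1.2 2.4
   vertex 4.4 4.4 4.4
  endloop
 endfacet
 facet normal 0.146 -0.010 0.989
  outer loop
   vertex 3.5 1.3 4.5
   vertex 4.4 4.4 4.4
   vertex 1.4 0.4 4.8
  endloop
 endfacet
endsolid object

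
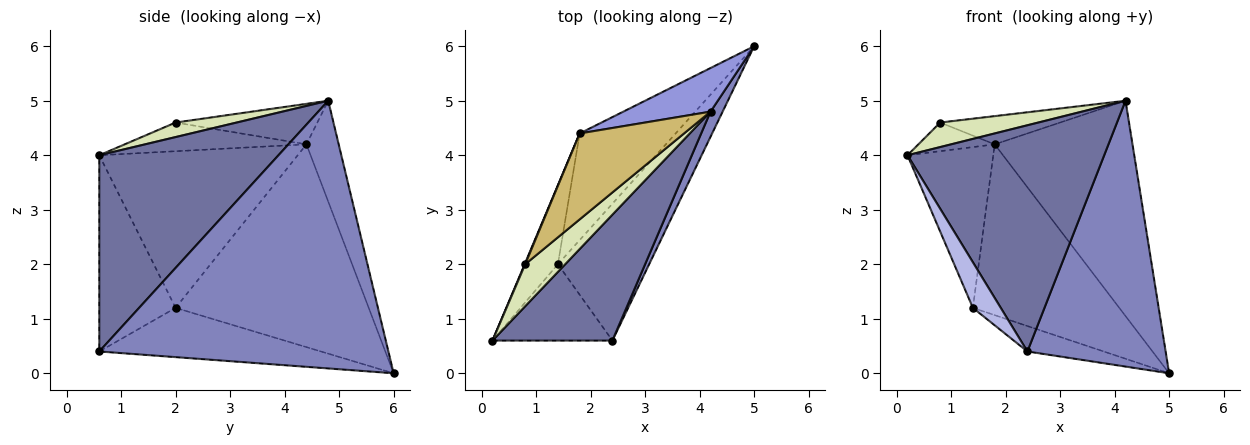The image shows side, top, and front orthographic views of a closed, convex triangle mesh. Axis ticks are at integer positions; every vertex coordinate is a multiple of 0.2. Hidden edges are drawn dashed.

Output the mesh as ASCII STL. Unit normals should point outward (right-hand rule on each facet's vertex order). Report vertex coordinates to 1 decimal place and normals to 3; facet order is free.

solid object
 facet normal 0.623 -0.684 0.381
  outer loop
   vertex 4.2 4.8 5.0
   vertex 0.2 0.6 4.0
   vertex 2.4 0.6 0.4
  endloop
 endfacet
 facet normal 0.901 -0.431 0.041
  outer loop
   vertex 4.2 4.8 5.0
   vertex 2.4 0.6 0.4
   vertex 5.0 6.0 0.0
  endloop
 endfacet
 facet normal -0.224 0.955 0.193
  outer loop
   vertex 1.8 4.4 4.2
   vertex 4.2 4.8 5.0
   vertex 5.0 6.0 0.0
  endloop
 endfacet
 facet normal -0.815 -0.297 -0.498
  outer loop
   vertex 1.4 2.0 1.2
   vertex 2.4 0.6 0.4
   vertex 0.2 0.6 4.0
  endloop
 endfacet
 facet normal -0.469 0.161 -0.868
  outer loop
   vertex 1.4 2.0 1.2
   vertex 5.0 6.0 0.0
   vertex 2.4 0.6 0.4
  endloop
 endfacet
 facet normal -0.901 0.389 -0.191
  outer loop
   vertex 1.4 2.0 1.2
   vertex 0.2 0.6 4.0
   vertex 1.8 4.4 4.2
  endloop
 endfacet
 facet normal -0.746 0.565 -0.353
  outer loop
   vertex 1.4 2.0 1.2
   vertex 1.8 4.4 4.2
   vertex 5.0 6.0 0.0
  endloop
 endfacet
 facet normal 0.300 -0.481 0.824
  outer loop
   vertex 0.8 2.0 4.6
   vertex 0.2 0.6 4.0
   vertex 4.2 4.8 5.0
  endloop
 endfacet
 facet normal -0.922 0.387 0.018
  outer loop
   vertex 0.8 2.0 4.6
   vertex 1.8 4.4 4.2
   vertex 0.2 0.6 4.0
  endloop
 endfacet
 facet normal -0.346 0.293 0.891
  outer loop
   vertex 0.8 2.0 4.6
   vertex 4.2 4.8 5.0
   vertex 1.8 4.4 4.2
  endloop
 endfacet
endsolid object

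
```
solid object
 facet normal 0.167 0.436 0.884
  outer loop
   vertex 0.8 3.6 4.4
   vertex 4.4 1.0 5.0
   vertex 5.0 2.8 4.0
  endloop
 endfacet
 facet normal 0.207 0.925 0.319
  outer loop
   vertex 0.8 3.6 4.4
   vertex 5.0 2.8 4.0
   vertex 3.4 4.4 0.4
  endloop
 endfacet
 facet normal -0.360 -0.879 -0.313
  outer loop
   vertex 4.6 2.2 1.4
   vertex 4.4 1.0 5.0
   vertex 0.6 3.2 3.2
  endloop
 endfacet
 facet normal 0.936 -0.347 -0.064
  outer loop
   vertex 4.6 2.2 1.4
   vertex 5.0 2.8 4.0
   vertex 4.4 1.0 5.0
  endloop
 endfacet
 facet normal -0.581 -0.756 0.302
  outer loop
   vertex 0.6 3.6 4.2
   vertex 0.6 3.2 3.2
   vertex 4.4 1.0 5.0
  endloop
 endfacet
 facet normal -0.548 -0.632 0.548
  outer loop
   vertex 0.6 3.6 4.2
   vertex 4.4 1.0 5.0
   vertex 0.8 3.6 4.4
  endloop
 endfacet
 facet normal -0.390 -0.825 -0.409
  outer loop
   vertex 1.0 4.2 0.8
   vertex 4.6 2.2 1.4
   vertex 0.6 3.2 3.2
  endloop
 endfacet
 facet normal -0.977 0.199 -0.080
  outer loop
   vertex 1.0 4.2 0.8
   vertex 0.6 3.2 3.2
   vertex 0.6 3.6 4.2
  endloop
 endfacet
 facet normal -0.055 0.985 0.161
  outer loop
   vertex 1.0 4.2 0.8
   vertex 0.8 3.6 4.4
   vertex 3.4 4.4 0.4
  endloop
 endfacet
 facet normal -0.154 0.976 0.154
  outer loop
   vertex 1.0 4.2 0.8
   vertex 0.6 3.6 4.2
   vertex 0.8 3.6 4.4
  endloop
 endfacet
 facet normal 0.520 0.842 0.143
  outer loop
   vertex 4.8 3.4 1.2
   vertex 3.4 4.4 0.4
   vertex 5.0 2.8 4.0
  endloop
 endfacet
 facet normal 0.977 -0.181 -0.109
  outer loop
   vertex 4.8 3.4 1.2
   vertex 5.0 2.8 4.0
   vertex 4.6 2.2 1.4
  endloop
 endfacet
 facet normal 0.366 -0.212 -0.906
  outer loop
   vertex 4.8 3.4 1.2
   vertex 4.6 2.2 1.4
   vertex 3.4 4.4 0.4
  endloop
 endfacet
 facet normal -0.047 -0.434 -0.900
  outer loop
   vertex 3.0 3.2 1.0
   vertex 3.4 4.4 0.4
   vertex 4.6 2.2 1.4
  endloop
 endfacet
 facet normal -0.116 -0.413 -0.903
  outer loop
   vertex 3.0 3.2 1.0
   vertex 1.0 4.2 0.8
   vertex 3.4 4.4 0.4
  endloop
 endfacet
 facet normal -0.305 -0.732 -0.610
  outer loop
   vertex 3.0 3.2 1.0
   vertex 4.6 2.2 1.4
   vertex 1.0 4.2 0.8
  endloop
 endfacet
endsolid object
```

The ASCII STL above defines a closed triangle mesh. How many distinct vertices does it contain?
10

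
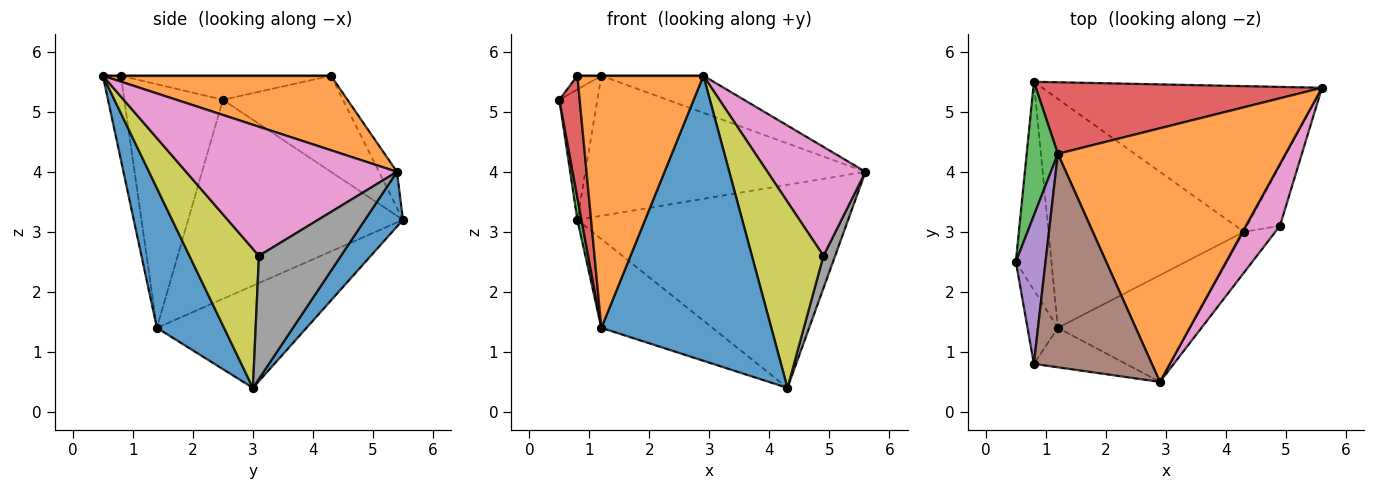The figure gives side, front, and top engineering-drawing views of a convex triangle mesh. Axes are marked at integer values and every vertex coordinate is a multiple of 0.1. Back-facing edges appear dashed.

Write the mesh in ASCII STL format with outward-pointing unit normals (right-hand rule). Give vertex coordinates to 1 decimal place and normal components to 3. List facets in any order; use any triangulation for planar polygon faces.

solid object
 facet normal 0.113 0.807 -0.579
  outer loop
   vertex 0.8 5.5 3.2
   vertex 5.6 5.4 4.0
   vertex 4.3 3.0 0.4
  endloop
 endfacet
 facet normal 0.308 0.138 0.941
  outer loop
   vertex 1.2 4.3 5.6
   vertex 2.9 0.5 5.6
   vertex 5.6 5.4 4.0
  endloop
 endfacet
 facet normal -0.911 0.288 0.296
  outer loop
   vertex 1.2 4.3 5.6
   vertex 0.8 5.5 3.2
   vertex 0.5 2.5 5.2
  endloop
 endfacet
 facet normal -0.057 0.889 0.454
  outer loop
   vertex 1.2 4.3 5.6
   vertex 5.6 5.4 4.0
   vertex 0.8 5.5 3.2
  endloop
 endfacet
 facet normal -0.627 0.072 0.775
  outer loop
   vertex 0.8 0.8 5.6
   vertex 1.2 4.3 5.6
   vertex 0.5 2.5 5.2
  endloop
 endfacet
 facet normal 0.000 0.000 1.000
  outer loop
   vertex 0.8 0.8 5.6
   vertex 2.9 0.5 5.6
   vertex 1.2 4.3 5.6
  endloop
 endfacet
 facet normal 0.882 -0.410 0.233
  outer loop
   vertex 4.9 3.1 2.6
   vertex 5.6 5.4 4.0
   vertex 2.9 0.5 5.6
  endloop
 endfacet
 facet normal 0.957 -0.136 -0.255
  outer loop
   vertex 4.9 3.1 2.6
   vertex 4.3 3.0 0.4
   vertex 5.6 5.4 4.0
  endloop
 endfacet
 facet normal 0.688 -0.709 -0.155
  outer loop
   vertex 4.9 3.1 2.6
   vertex 2.9 0.5 5.6
   vertex 4.3 3.0 0.4
  endloop
 endfacet
 facet normal -0.438 0.325 -0.838
  outer loop
   vertex 1.2 1.4 1.4
   vertex 0.8 5.5 3.2
   vertex 4.3 3.0 0.4
  endloop
 endfacet
 facet normal 0.347 -0.878 -0.329
  outer loop
   vertex 1.2 1.4 1.4
   vertex 4.3 3.0 0.4
   vertex 2.9 0.5 5.6
  endloop
 endfacet
 facet normal -0.140 -0.978 -0.153
  outer loop
   vertex 1.2 1.4 1.4
   vertex 2.9 0.5 5.6
   vertex 0.8 0.8 5.6
  endloop
 endfacet
 facet normal -0.984 -0.019 -0.176
  outer loop
   vertex 1.2 1.4 1.4
   vertex 0.5 2.5 5.2
   vertex 0.8 5.5 3.2
  endloop
 endfacet
 facet normal -0.972 -0.200 -0.121
  outer loop
   vertex 1.2 1.4 1.4
   vertex 0.8 0.8 5.6
   vertex 0.5 2.5 5.2
  endloop
 endfacet
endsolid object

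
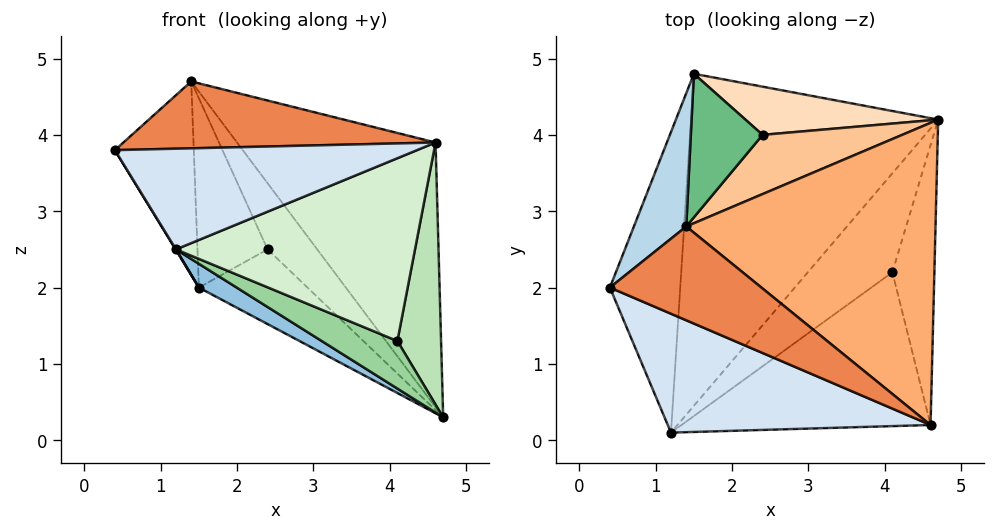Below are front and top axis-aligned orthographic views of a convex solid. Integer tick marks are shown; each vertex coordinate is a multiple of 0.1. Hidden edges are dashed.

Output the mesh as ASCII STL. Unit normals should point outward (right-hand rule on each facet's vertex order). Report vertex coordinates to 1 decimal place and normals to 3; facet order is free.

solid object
 facet normal -0.852 -0.001 -0.523
  outer loop
   vertex 1.5 4.8 2.0
   vertex 1.2 0.1 2.5
   vertex 0.4 2.0 3.8
  endloop
 endfacet
 facet normal -0.477 -0.063 -0.876
  outer loop
   vertex 1.5 4.8 2.0
   vertex 4.7 4.2 0.3
   vertex 1.2 0.1 2.5
  endloop
 endfacet
 facet normal -0.760 0.535 0.368
  outer loop
   vertex 1.5 4.8 2.0
   vertex 0.4 2.0 3.8
   vertex 1.4 2.8 4.7
  endloop
 endfacet
 facet normal -0.283 -0.620 0.732
  outer loop
   vertex 4.6 0.2 3.9
   vertex 0.4 2.0 3.8
   vertex 1.2 0.1 2.5
  endloop
 endfacet
 facet normal -0.259 -0.561 0.786
  outer loop
   vertex 4.6 0.2 3.9
   vertex 1.4 2.8 4.7
   vertex 0.4 2.0 3.8
  endloop
 endfacet
 facet normal 0.586 0.534 0.609
  outer loop
   vertex 4.6 0.2 3.9
   vertex 4.7 4.2 0.3
   vertex 1.4 2.8 4.7
  endloop
 endfacet
 facet normal 0.497 0.646 0.579
  outer loop
   vertex 2.4 4.0 2.5
   vertex 1.4 2.8 4.7
   vertex 4.7 4.2 0.3
  endloop
 endfacet
 facet normal 0.407 0.767 0.495
  outer loop
   vertex 2.4 4.0 2.5
   vertex 4.7 4.2 0.3
   vertex 1.5 4.8 2.0
  endloop
 endfacet
 facet normal 0.349 0.747 0.566
  outer loop
   vertex 2.4 4.0 2.5
   vertex 1.5 4.8 2.0
   vertex 1.4 2.8 4.7
  endloop
 endfacet
 facet normal -0.059 -0.432 -0.900
  outer loop
   vertex 4.1 2.2 1.3
   vertex 1.2 0.1 2.5
   vertex 4.7 4.2 0.3
  endloop
 endfacet
 facet normal 0.728 -0.469 -0.500
  outer loop
   vertex 4.1 2.2 1.3
   vertex 4.7 4.2 0.3
   vertex 4.6 0.2 3.9
  endloop
 endfacet
 facet normal 0.276 -0.735 -0.619
  outer loop
   vertex 4.1 2.2 1.3
   vertex 4.6 0.2 3.9
   vertex 1.2 0.1 2.5
  endloop
 endfacet
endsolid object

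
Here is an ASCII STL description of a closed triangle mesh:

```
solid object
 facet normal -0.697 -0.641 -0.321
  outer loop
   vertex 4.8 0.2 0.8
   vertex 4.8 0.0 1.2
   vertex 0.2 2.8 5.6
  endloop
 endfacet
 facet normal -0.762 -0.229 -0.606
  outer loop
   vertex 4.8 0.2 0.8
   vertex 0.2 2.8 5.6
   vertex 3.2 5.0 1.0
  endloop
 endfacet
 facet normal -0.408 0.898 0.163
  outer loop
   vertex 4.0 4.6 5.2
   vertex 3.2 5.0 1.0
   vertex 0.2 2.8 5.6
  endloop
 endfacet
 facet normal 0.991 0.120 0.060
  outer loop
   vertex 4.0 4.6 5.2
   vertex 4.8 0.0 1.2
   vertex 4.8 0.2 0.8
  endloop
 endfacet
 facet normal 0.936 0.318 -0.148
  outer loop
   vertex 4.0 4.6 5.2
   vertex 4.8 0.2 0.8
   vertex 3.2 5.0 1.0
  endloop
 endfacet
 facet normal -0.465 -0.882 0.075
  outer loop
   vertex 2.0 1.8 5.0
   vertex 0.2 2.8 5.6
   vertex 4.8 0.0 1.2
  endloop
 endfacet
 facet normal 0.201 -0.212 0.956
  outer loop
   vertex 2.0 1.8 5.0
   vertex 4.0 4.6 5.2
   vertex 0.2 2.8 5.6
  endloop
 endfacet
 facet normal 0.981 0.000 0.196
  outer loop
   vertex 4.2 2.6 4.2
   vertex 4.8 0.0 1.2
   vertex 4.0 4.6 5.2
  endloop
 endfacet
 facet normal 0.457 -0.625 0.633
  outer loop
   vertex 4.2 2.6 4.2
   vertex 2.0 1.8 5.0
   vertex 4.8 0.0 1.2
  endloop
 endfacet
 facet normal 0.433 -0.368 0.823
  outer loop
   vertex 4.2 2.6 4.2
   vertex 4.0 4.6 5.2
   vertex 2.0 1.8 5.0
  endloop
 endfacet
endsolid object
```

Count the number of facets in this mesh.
10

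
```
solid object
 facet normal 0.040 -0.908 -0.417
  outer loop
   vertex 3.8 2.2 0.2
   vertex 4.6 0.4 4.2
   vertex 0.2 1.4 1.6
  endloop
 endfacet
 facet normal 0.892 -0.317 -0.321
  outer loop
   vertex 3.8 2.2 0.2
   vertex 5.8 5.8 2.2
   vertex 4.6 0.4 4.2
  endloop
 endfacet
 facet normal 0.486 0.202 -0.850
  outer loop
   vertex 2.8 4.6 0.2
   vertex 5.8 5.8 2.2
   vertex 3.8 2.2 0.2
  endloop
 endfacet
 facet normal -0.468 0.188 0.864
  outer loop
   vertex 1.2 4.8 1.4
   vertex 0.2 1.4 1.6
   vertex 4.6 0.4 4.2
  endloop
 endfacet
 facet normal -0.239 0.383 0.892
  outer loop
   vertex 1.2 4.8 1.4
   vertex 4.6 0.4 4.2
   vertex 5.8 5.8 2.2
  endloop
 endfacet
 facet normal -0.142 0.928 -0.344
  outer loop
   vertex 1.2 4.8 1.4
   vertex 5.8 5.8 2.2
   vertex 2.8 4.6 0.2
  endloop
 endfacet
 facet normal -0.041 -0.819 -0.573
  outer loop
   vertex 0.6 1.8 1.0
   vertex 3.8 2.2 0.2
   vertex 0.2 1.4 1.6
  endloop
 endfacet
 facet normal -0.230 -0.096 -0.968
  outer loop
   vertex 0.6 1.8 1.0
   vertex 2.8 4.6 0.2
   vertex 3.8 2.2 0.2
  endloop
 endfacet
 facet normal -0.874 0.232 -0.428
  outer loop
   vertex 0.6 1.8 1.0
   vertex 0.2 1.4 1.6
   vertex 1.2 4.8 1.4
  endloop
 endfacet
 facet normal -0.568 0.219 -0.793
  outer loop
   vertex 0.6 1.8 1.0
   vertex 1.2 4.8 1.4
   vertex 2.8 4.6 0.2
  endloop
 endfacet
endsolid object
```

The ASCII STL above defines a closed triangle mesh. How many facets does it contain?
10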